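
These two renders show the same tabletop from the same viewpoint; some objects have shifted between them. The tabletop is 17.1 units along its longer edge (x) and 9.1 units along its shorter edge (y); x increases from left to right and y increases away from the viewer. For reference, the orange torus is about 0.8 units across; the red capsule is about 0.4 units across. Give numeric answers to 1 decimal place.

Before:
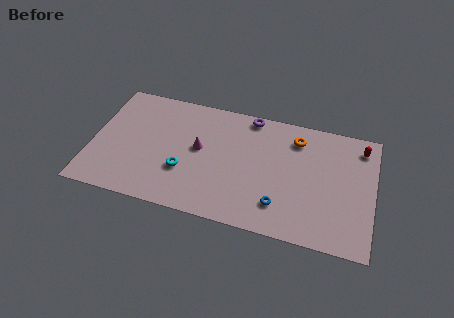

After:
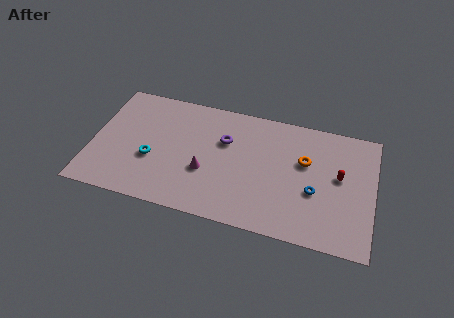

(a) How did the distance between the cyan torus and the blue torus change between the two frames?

+3.9

The distance was about 6.0 in the first image and 9.9 in the second, so they moved 3.9 units further apart.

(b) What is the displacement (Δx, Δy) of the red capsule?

(-1.2, -2.5)

From the two frames, the red capsule sits at roughly (16.2, 7.6) before and (15.0, 5.1) after.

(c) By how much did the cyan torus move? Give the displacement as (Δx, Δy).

(-2.0, 0.4)

The cyan torus was at about (5.7, 3.1) and moved to about (3.7, 3.5).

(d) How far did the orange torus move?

1.7

The orange torus moved from about (12.3, 7.3) to (12.9, 5.7), a distance of √(0.6² + 1.6²) ≈ 1.7.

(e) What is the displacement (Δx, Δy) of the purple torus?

(-1.4, -2.3)

From the two frames, the purple torus sits at roughly (9.4, 8.3) before and (8.0, 6.0) after.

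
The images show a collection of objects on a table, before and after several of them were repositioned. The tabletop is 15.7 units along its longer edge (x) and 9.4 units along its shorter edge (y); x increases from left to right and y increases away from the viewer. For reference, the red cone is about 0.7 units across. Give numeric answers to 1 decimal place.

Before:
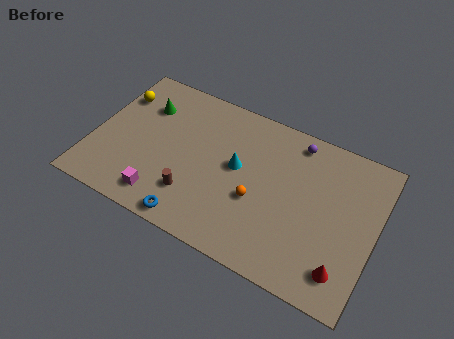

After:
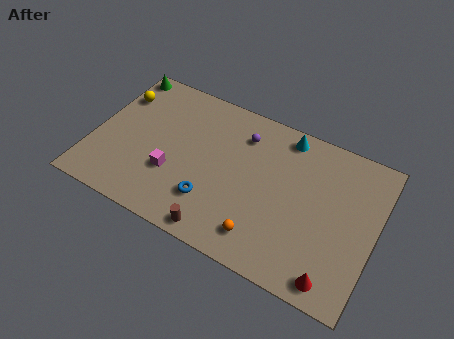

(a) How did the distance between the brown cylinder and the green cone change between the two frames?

+4.6

The distance was about 5.6 in the first image and 10.2 in the second, so they moved 4.6 units further apart.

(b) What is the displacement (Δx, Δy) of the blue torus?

(0.8, 1.6)

From the two frames, the blue torus sits at roughly (6.1, 0.9) before and (6.9, 2.5) after.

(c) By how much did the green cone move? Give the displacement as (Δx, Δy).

(-1.7, 1.7)

The green cone started near (2.5, 6.8) and ended near (0.8, 8.5).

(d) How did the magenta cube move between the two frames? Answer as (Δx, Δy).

(0.3, 1.7)

From the two frames, the magenta cube sits at roughly (4.3, 1.5) before and (4.6, 3.2) after.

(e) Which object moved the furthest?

the cyan cone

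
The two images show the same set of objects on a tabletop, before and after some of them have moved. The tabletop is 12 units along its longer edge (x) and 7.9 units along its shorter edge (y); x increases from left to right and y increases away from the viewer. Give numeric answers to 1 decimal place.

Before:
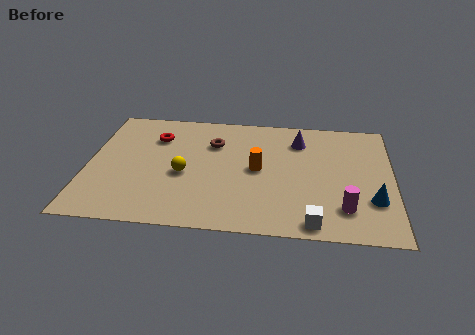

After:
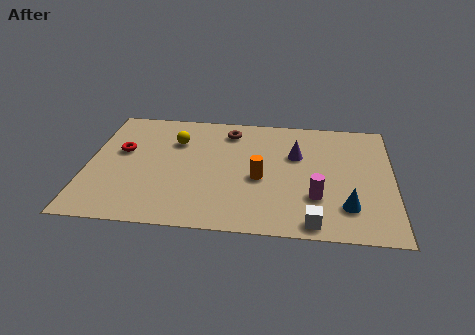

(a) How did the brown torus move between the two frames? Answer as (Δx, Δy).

(0.6, 0.9)

The brown torus started near (4.9, 5.6) and ended near (5.5, 6.5).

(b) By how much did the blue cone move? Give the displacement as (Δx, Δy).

(-1.0, -0.5)

The blue cone was at about (11.2, 2.4) and moved to about (10.2, 1.9).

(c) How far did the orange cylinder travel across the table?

0.6

The orange cylinder was near (6.7, 4.0) before and (6.8, 3.4) after, so it travelled √(0.1² + 0.6²) ≈ 0.6 units.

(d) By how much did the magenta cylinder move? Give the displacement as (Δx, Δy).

(-1.1, 0.6)

From the two frames, the magenta cylinder sits at roughly (10.1, 1.8) before and (9.0, 2.4) after.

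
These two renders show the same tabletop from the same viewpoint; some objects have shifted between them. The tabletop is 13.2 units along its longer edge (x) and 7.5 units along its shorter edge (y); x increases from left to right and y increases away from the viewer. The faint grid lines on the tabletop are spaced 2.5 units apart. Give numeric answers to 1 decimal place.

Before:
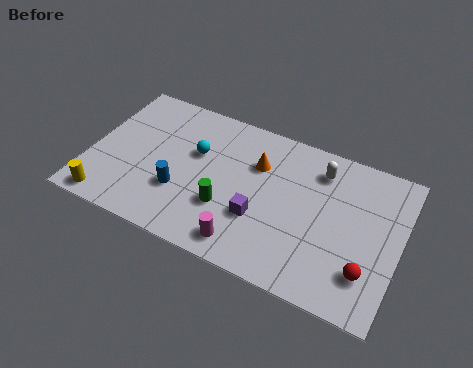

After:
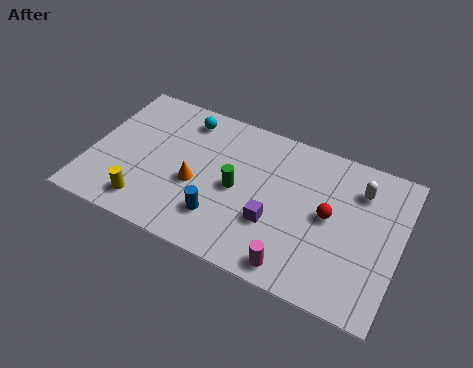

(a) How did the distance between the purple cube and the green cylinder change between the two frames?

+0.6

They were about 1.4 units apart before and 2.0 after — 0.6 units further apart.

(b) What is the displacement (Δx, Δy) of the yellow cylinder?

(1.6, 0.5)

The yellow cylinder was at about (1.1, 0.8) and moved to about (2.7, 1.3).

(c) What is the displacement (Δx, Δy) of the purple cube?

(0.6, 0.0)

From the two frames, the purple cube sits at roughly (7.4, 2.6) before and (8.0, 2.6) after.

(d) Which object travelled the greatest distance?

the orange cone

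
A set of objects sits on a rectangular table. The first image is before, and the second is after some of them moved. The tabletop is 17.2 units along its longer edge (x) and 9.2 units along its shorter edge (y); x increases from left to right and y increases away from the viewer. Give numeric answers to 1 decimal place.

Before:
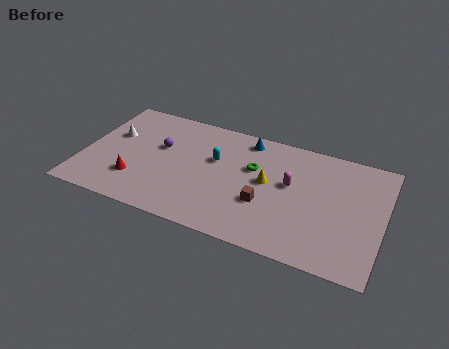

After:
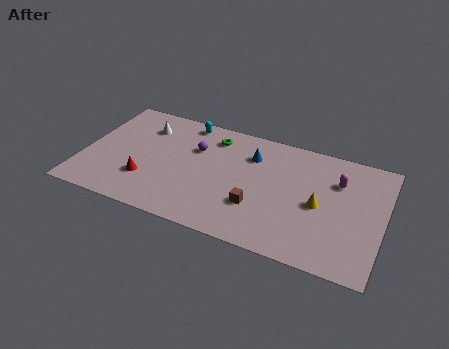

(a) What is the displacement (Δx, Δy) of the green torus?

(-2.5, 1.7)

The green torus was at about (9.7, 5.8) and moved to about (7.2, 7.5).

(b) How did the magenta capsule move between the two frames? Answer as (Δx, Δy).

(2.6, 1.2)

The magenta capsule started near (11.9, 5.3) and ended near (14.5, 6.5).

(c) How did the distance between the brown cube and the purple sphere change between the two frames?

-1.6

The distance was about 6.7 in the first image and 5.1 in the second, so they moved 1.6 units closer together.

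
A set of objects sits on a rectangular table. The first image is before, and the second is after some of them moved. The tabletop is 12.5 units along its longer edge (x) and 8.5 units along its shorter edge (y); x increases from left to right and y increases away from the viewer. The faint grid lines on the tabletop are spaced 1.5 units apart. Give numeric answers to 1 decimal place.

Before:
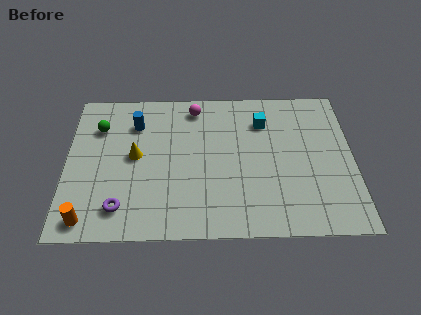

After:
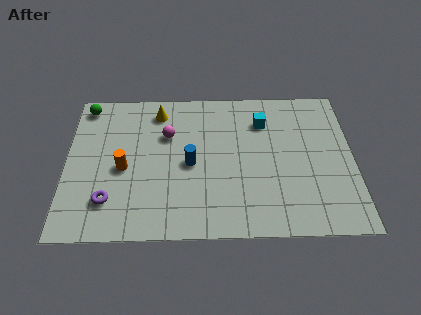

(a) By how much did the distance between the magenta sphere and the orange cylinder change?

-5.1

They were about 7.8 units apart before and 2.7 after — 5.1 units closer together.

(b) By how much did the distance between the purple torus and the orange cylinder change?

+0.4

They were about 1.5 units apart before and 1.9 after — 0.4 units further apart.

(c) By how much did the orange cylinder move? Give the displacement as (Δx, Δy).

(1.5, 2.8)

The orange cylinder was at about (1.0, 1.0) and moved to about (2.5, 3.8).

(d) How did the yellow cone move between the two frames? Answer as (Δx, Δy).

(1.0, 2.6)

From the two frames, the yellow cone sits at roughly (3.0, 4.5) before and (4.0, 7.1) after.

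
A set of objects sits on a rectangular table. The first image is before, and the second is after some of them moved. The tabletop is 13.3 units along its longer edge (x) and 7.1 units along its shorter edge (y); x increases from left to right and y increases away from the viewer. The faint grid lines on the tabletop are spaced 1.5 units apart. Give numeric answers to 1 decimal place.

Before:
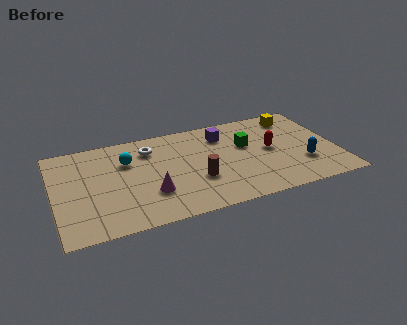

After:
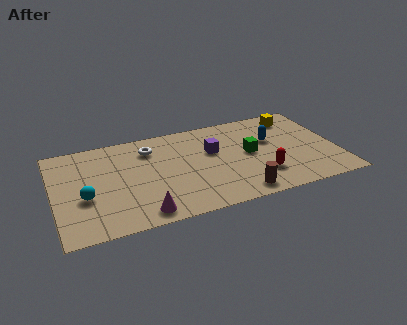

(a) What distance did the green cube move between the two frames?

0.7

The green cube moved from about (9.1, 4.4) to (9.2, 3.7), a distance of √(0.1² + 0.7²) ≈ 0.7.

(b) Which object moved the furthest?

the cyan sphere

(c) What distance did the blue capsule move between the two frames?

2.6

The blue capsule moved from about (11.6, 2.2) to (10.3, 4.4), a distance of √(1.3² + 2.2²) ≈ 2.6.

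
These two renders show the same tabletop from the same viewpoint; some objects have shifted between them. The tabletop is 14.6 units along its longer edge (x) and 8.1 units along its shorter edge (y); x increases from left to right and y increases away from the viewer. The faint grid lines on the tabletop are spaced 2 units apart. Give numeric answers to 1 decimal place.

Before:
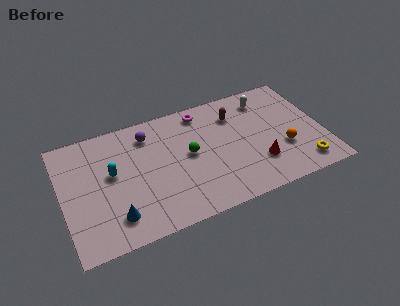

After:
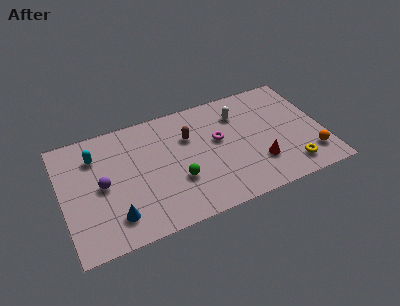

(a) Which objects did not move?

the blue cone and the red cone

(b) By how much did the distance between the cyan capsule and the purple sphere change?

-0.8

They were about 2.9 units apart before and 2.1 after — 0.8 units closer together.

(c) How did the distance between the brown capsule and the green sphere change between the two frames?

-0.5

The distance was about 3.3 in the first image and 2.8 in the second, so they moved 0.5 units closer together.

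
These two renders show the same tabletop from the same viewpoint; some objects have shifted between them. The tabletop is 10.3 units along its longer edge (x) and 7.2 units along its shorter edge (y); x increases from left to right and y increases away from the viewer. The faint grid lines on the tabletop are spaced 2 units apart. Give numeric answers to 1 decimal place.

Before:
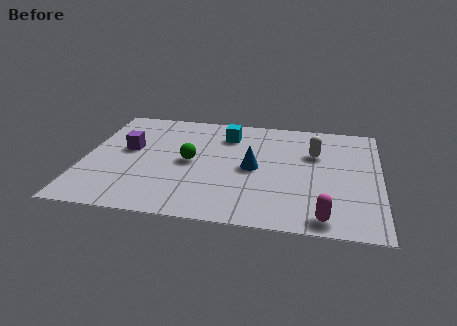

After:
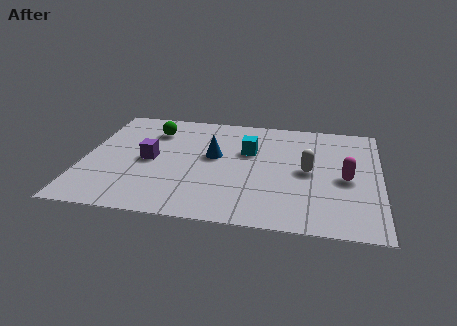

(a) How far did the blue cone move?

1.5

The blue cone was near (5.9, 3.5) before and (4.5, 4.1) after, so it travelled √(1.4² + 0.6²) ≈ 1.5 units.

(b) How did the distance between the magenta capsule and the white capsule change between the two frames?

-2.7

The distance was about 4.0 in the first image and 1.3 in the second, so they moved 2.7 units closer together.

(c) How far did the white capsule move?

1.2

From (8.0, 4.8) to (7.8, 3.6), the white capsule covered √(0.2² + 1.2²) ≈ 1.2 units.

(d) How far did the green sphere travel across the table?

2.4

The green sphere moved from about (3.7, 3.6) to (2.3, 5.5), a distance of √(1.4² + 1.9²) ≈ 2.4.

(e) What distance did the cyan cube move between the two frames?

1.3

The cyan cube was near (4.9, 5.6) before and (5.7, 4.6) after, so it travelled √(0.8² + 1.0²) ≈ 1.3 units.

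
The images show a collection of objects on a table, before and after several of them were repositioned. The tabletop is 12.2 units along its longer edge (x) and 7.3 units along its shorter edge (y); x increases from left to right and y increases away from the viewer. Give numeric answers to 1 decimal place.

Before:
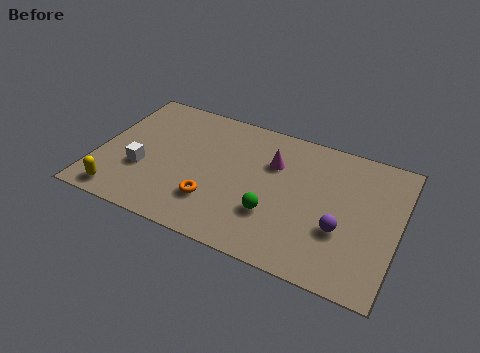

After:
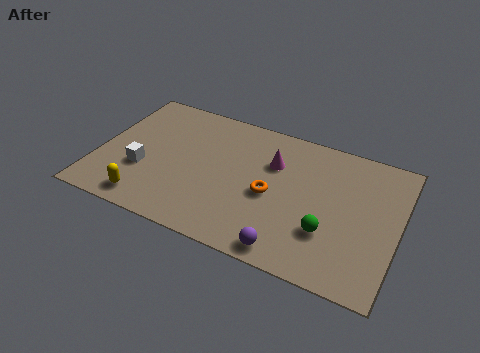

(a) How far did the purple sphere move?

2.6

The purple sphere moved from about (10.0, 2.6) to (8.1, 0.8), a distance of √(1.9² + 1.8²) ≈ 2.6.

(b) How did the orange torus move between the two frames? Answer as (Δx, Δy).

(2.2, 1.3)

The orange torus started near (4.9, 2.0) and ended near (7.1, 3.3).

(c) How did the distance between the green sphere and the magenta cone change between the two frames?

+1.0

The distance was about 2.7 in the first image and 3.7 in the second, so they moved 1.0 units further apart.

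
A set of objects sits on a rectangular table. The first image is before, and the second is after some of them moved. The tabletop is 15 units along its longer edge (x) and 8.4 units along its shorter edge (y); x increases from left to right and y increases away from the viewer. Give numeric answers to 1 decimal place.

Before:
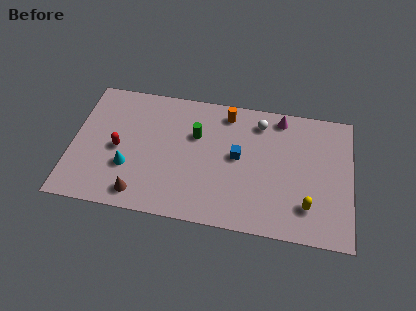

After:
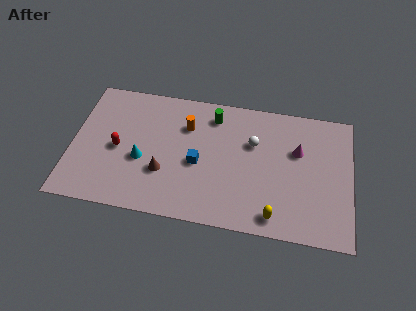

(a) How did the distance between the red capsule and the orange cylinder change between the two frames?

-2.4

Before: roughly 6.6 units apart; after: 4.2. That's 2.4 units closer together.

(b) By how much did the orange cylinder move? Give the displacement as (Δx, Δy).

(-2.1, -1.2)

From the two frames, the orange cylinder sits at roughly (8.2, 7.2) before and (6.1, 6.0) after.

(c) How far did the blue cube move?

2.2

From (8.9, 4.5) to (6.8, 3.7), the blue cube covered √(2.1² + 0.8²) ≈ 2.2 units.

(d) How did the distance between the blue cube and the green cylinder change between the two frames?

+0.8

They were about 2.5 units apart before and 3.3 after — 0.8 units further apart.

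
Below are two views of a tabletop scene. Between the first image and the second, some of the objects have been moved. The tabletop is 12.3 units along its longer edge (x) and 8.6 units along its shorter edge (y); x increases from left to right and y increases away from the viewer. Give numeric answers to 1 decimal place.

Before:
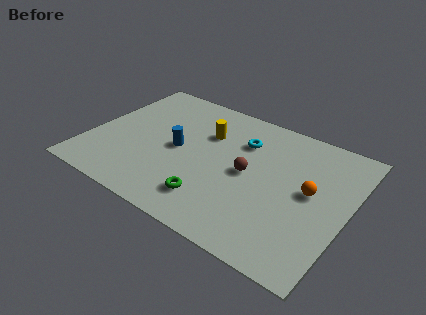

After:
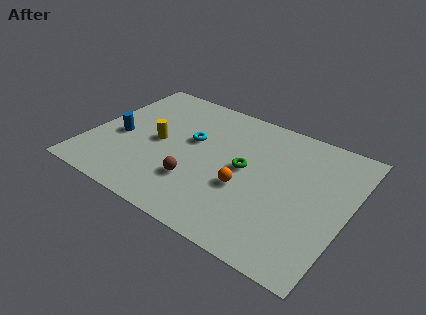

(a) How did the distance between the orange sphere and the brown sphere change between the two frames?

-0.6

The distance was about 2.9 in the first image and 2.3 in the second, so they moved 0.6 units closer together.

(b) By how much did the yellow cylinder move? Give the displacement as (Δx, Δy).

(-2.1, -1.7)

From the two frames, the yellow cylinder sits at roughly (5.3, 5.9) before and (3.2, 4.2) after.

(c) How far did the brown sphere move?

2.8

The brown sphere was near (7.6, 4.3) before and (5.4, 2.5) after, so it travelled √(2.2² + 1.8²) ≈ 2.8 units.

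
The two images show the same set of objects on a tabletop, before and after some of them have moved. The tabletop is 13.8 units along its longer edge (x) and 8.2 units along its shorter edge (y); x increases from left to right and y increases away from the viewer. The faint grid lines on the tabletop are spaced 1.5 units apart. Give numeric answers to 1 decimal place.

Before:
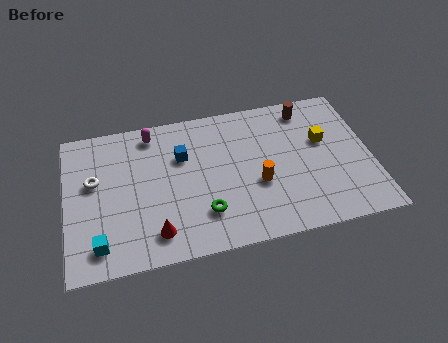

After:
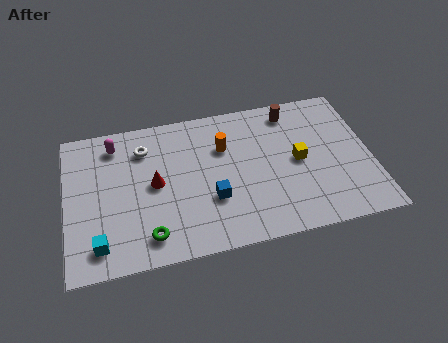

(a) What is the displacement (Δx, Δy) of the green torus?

(-2.5, -0.7)

The green torus was at about (6.1, 2.1) and moved to about (3.6, 1.4).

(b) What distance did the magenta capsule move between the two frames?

1.7

The magenta capsule was near (4.0, 7.1) before and (2.3, 6.8) after, so it travelled √(1.7² + 0.3²) ≈ 1.7 units.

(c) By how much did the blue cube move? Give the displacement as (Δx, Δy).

(1.2, -2.7)

From the two frames, the blue cube sits at roughly (5.3, 5.5) before and (6.5, 2.8) after.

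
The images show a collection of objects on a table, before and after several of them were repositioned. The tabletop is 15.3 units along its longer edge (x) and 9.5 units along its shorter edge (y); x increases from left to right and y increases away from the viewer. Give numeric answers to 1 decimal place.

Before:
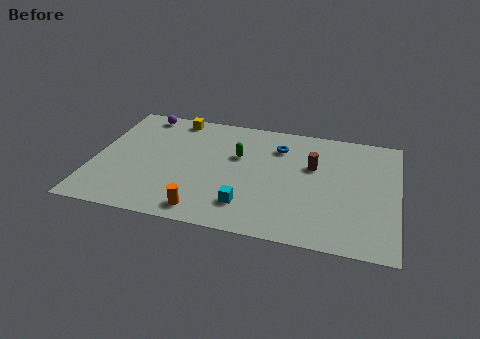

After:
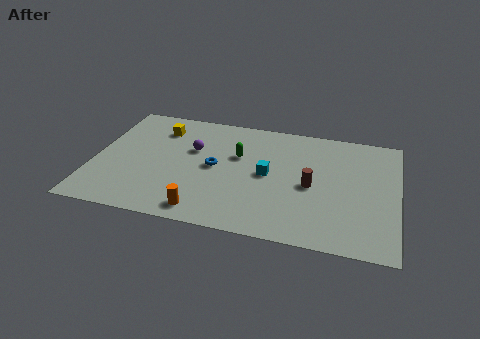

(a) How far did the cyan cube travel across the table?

2.8

The cyan cube was near (7.9, 2.1) before and (8.8, 4.8) after, so it travelled √(0.9² + 2.7²) ≈ 2.8 units.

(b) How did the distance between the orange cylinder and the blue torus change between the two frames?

-3.3

They were about 6.9 units apart before and 3.6 after — 3.3 units closer together.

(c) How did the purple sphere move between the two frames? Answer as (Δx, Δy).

(2.8, -2.5)

The purple sphere was at about (2.1, 8.5) and moved to about (4.9, 6.0).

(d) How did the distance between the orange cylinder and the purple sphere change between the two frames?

-3.3

Before: roughly 8.2 units apart; after: 4.9. That's 3.3 units closer together.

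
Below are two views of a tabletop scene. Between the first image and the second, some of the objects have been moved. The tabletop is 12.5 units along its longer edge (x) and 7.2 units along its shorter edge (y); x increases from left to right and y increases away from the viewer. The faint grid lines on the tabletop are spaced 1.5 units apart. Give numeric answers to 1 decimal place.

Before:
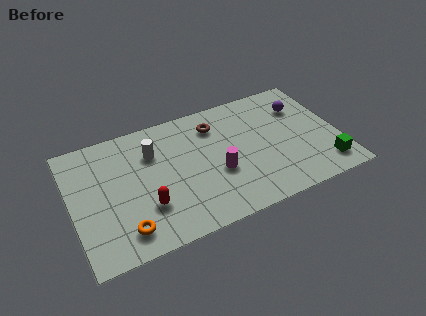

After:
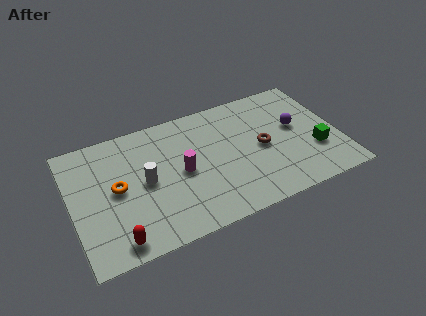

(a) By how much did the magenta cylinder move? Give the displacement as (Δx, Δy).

(-1.6, 0.7)

The magenta cylinder was at about (6.7, 2.8) and moved to about (5.1, 3.5).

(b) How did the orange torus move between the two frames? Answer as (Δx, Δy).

(-0.1, 2.4)

The orange torus was at about (2.2, 1.3) and moved to about (2.1, 3.7).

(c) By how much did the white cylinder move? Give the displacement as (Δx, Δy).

(-0.5, -1.5)

The white cylinder was at about (3.9, 5.1) and moved to about (3.4, 3.6).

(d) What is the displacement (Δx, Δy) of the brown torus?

(2.0, -2.1)

The brown torus started near (6.9, 5.6) and ended near (8.9, 3.5).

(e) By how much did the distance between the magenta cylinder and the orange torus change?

-1.7

Before: roughly 4.7 units apart; after: 3.0. That's 1.7 units closer together.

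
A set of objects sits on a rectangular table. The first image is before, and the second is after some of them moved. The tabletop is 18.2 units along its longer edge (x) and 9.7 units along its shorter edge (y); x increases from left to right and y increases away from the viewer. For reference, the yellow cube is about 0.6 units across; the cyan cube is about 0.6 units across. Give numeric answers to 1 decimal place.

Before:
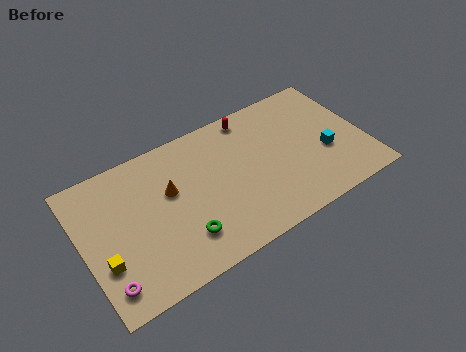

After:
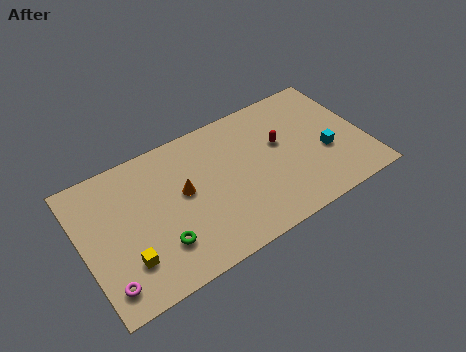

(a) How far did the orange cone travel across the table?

0.9

The orange cone moved from about (5.7, 5.9) to (6.5, 5.4), a distance of √(0.8² + 0.5²) ≈ 0.9.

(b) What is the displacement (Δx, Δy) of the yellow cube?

(1.4, -0.6)

The yellow cube started near (1.1, 3.2) and ended near (2.5, 2.6).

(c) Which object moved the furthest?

the red capsule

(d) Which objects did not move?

the cyan cube and the magenta torus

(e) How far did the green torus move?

1.4

The green torus was near (6.0, 2.4) before and (4.6, 2.6) after, so it travelled √(1.4² + 0.2²) ≈ 1.4 units.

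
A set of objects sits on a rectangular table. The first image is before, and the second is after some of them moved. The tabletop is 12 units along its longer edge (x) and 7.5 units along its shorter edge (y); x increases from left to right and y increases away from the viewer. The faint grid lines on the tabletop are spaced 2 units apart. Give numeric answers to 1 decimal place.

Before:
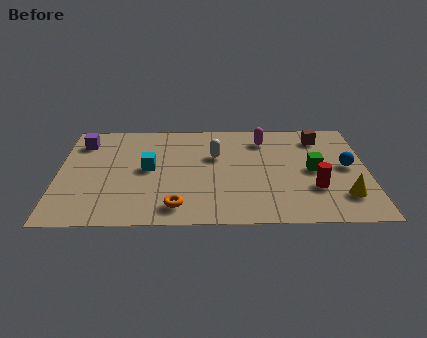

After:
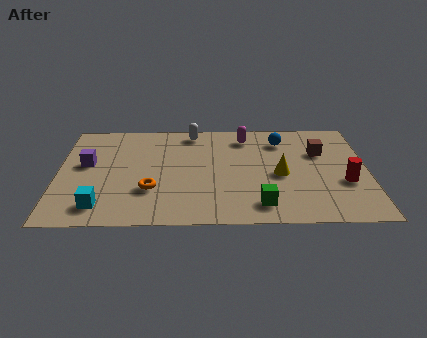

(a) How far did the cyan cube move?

3.2

From (3.5, 3.9) to (1.7, 1.3), the cyan cube covered √(1.8² + 2.6²) ≈ 3.2 units.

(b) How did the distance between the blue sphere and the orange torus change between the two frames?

-0.9

The distance was about 7.1 in the first image and 6.2 in the second, so they moved 0.9 units closer together.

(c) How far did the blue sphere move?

3.2

The blue sphere moved from about (11.2, 3.9) to (8.7, 5.9), a distance of √(2.5² + 2.0²) ≈ 3.2.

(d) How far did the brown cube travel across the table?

1.1

The brown cube moved from about (10.2, 6.1) to (10.2, 5.0), a distance of √(0.0² + 1.1²) ≈ 1.1.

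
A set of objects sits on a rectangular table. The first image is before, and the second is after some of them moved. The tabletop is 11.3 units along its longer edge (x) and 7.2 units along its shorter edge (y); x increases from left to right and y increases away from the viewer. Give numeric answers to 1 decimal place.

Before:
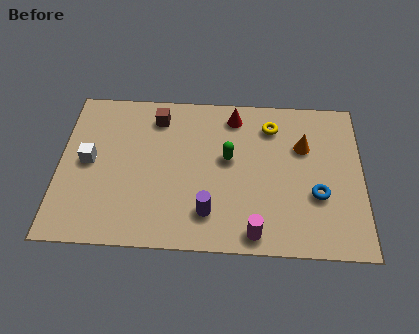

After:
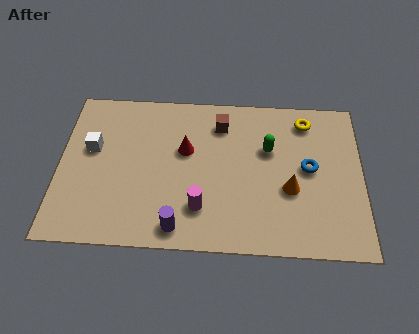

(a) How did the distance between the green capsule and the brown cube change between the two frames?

-1.1

Before: roughly 3.2 units apart; after: 2.1. That's 1.1 units closer together.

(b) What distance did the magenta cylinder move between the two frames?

2.2

The magenta cylinder was near (7.3, 0.8) before and (5.3, 1.8) after, so it travelled √(2.0² + 1.0²) ≈ 2.2 units.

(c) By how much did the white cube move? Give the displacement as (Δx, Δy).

(0.1, 0.6)

The white cube started near (1.1, 3.7) and ended near (1.2, 4.3).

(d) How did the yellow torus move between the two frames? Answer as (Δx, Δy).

(1.3, 0.3)

From the two frames, the yellow torus sits at roughly (7.9, 5.7) before and (9.2, 6.0) after.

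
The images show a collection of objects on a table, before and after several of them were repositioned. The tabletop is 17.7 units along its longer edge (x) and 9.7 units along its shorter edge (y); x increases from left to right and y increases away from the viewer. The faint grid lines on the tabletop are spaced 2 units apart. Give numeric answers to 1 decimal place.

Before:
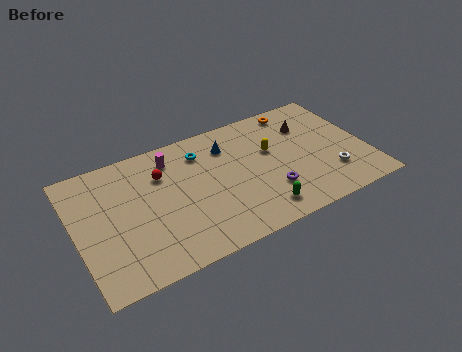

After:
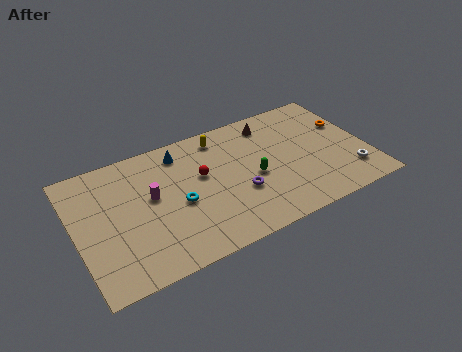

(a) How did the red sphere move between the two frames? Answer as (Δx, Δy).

(2.3, -1.1)

The red sphere was at about (5.4, 6.9) and moved to about (7.7, 5.8).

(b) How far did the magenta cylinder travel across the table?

2.8

From (6.1, 7.9) to (4.6, 5.5), the magenta cylinder covered √(1.5² + 2.4²) ≈ 2.8 units.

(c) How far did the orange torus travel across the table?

3.7

From (14.0, 8.6) to (16.8, 6.2), the orange torus covered √(2.8² + 2.4²) ≈ 3.7 units.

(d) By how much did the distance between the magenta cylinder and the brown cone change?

-0.3

The distance was about 8.4 in the first image and 8.1 in the second, so they moved 0.3 units closer together.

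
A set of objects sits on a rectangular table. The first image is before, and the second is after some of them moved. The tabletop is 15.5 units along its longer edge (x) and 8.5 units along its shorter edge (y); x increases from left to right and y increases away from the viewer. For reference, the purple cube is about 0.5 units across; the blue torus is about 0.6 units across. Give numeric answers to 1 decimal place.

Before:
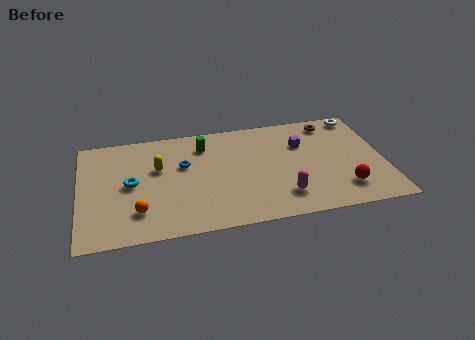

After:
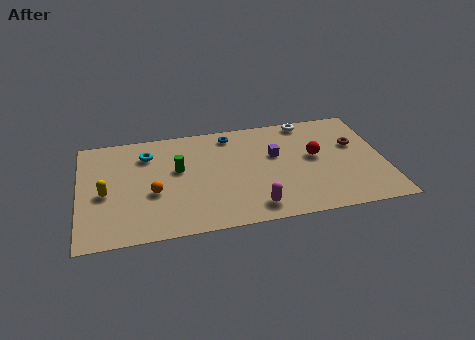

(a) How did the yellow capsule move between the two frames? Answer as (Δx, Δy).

(-2.7, -1.5)

The yellow capsule started near (4.0, 5.3) and ended near (1.3, 3.8).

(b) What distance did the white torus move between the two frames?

2.7

From (14.5, 7.6) to (11.8, 7.7), the white torus covered √(2.7² + 0.1²) ≈ 2.7 units.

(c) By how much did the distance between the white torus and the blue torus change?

-5.5

They were about 9.5 units apart before and 4.0 after — 5.5 units closer together.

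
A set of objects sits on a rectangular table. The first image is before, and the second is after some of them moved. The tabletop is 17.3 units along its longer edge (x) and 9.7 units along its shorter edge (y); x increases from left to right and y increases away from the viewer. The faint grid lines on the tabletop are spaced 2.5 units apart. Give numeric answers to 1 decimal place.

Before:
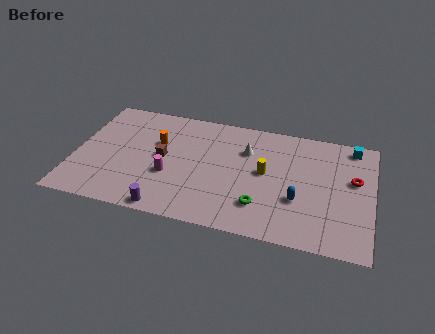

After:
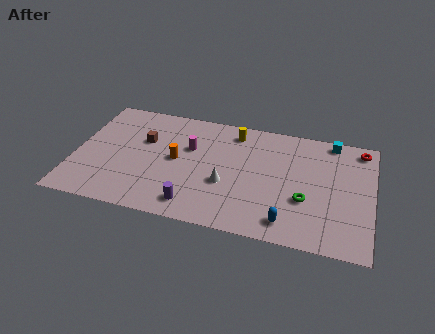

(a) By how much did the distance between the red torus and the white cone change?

+2.6

They were about 6.4 units apart before and 9.0 after — 2.6 units further apart.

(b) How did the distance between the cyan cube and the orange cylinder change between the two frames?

-1.9

Before: roughly 11.6 units apart; after: 9.7. That's 1.9 units closer together.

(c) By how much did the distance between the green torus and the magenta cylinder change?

+1.9

They were about 5.5 units apart before and 7.4 after — 1.9 units further apart.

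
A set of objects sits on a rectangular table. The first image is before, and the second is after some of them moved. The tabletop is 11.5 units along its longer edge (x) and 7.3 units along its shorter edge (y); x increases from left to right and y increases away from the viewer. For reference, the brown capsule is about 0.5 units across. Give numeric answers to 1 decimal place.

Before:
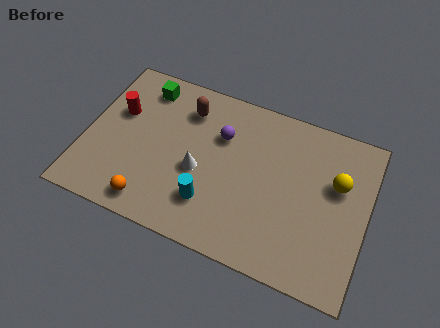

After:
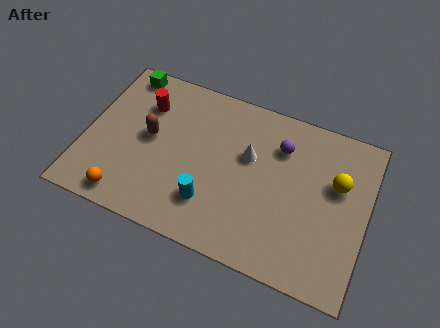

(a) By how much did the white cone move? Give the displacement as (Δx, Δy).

(1.9, 1.4)

The white cone was at about (4.7, 3.1) and moved to about (6.6, 4.5).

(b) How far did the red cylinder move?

1.2

From (1.2, 4.6) to (2.2, 5.3), the red cylinder covered √(1.0² + 0.7²) ≈ 1.2 units.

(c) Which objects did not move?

the yellow sphere and the cyan cylinder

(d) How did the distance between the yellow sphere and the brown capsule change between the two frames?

+1.2

Before: roughly 6.4 units apart; after: 7.6. That's 1.2 units further apart.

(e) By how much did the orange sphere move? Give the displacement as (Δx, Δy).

(-1.0, -0.1)

The orange sphere was at about (3.0, 1.0) and moved to about (2.0, 0.9).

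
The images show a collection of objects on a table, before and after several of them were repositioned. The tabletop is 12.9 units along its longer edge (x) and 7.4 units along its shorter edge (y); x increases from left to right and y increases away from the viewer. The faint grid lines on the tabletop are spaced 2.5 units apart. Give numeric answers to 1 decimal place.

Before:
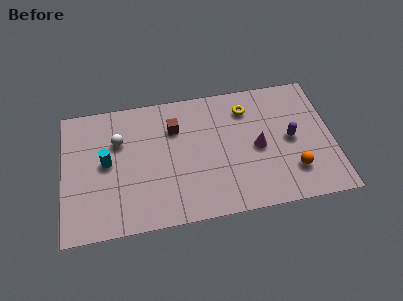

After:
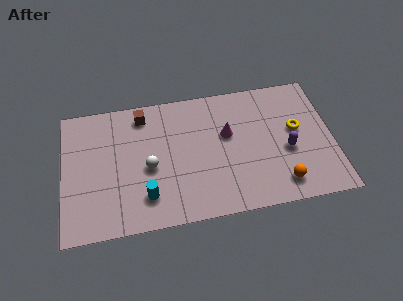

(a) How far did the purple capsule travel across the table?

0.6

The purple capsule moved from about (10.9, 3.7) to (10.7, 3.1), a distance of √(0.2² + 0.6²) ≈ 0.6.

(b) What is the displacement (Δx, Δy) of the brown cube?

(-1.5, 1.0)

From the two frames, the brown cube sits at roughly (5.4, 5.3) before and (3.9, 6.3) after.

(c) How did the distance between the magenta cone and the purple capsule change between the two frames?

+1.5

The distance was about 1.6 in the first image and 3.1 in the second, so they moved 1.5 units further apart.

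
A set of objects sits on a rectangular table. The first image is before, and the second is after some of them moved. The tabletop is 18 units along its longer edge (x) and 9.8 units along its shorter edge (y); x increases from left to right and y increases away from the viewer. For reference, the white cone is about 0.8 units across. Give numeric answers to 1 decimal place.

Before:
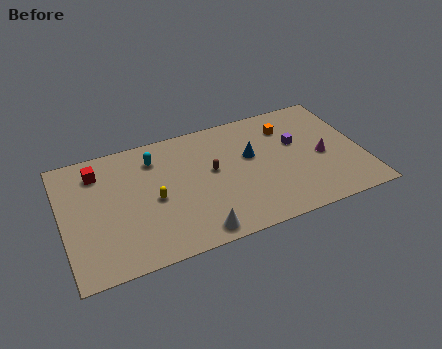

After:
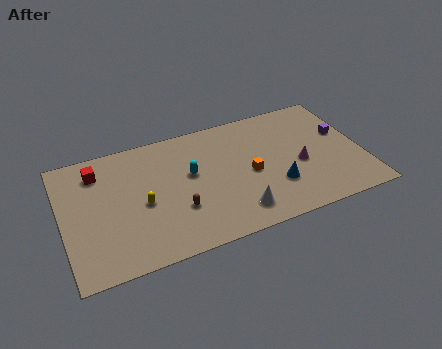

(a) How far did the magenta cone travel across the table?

1.4

The magenta cone was near (15.6, 4.4) before and (14.2, 4.2) after, so it travelled √(1.4² + 0.2²) ≈ 1.4 units.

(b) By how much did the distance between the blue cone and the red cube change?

+2.1

They were about 9.3 units apart before and 11.4 after — 2.1 units further apart.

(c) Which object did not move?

the red cube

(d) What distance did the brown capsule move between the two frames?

3.3

The brown capsule was near (9.0, 5.5) before and (6.7, 3.2) after, so it travelled √(2.3² + 2.3²) ≈ 3.3 units.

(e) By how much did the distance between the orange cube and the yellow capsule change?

-2.4

They were about 8.9 units apart before and 6.5 after — 2.4 units closer together.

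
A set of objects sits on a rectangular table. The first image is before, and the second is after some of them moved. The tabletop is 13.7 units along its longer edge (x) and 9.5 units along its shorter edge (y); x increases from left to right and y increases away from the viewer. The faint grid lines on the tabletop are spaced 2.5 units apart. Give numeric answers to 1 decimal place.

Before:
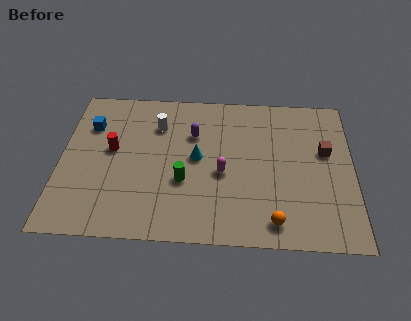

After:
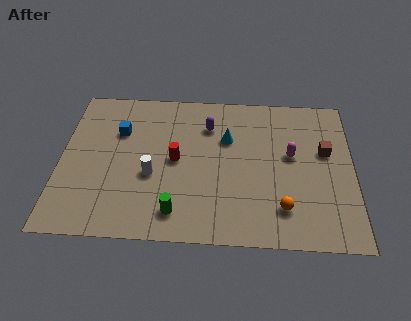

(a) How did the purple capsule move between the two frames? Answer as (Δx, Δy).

(0.7, 0.6)

The purple capsule started near (6.2, 6.5) and ended near (6.9, 7.1).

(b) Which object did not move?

the brown cube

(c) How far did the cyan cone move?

1.9

The cyan cone moved from about (6.4, 5.0) to (7.8, 6.3), a distance of √(1.4² + 1.3²) ≈ 1.9.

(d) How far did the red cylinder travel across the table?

3.0

The red cylinder was near (2.4, 5.3) before and (5.4, 4.8) after, so it travelled √(3.0² + 0.5²) ≈ 3.0 units.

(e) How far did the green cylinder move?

1.9

From (5.8, 3.5) to (5.5, 1.6), the green cylinder covered √(0.3² + 1.9²) ≈ 1.9 units.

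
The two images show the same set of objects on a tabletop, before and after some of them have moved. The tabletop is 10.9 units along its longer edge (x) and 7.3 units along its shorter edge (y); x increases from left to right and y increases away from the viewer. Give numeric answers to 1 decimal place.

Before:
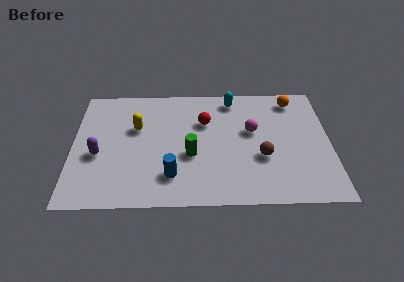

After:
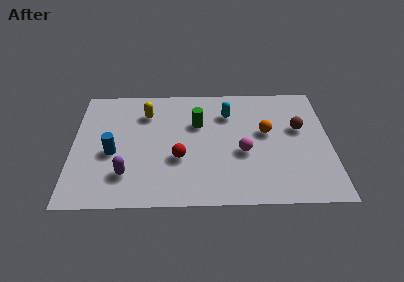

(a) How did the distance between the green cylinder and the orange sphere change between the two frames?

-2.5

The distance was about 5.5 in the first image and 3.0 in the second, so they moved 2.5 units closer together.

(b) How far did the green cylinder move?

1.9

The green cylinder moved from about (5.0, 2.9) to (5.3, 4.8), a distance of √(0.3² + 1.9²) ≈ 1.9.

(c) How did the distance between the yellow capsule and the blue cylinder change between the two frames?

-0.5

Before: roughly 3.3 units apart; after: 2.8. That's 0.5 units closer together.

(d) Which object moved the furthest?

the blue cylinder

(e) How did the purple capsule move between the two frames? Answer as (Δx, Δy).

(1.2, -1.2)

The purple capsule was at about (1.1, 3.0) and moved to about (2.3, 1.8).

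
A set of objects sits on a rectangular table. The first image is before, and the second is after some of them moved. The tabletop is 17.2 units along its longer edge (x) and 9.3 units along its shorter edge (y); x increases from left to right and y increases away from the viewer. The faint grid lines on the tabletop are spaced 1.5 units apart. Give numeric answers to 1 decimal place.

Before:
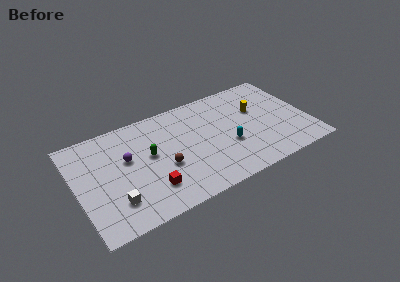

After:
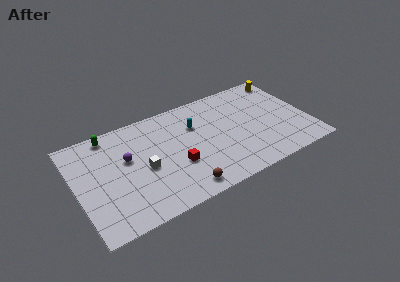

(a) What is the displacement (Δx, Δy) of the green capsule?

(-2.6, 3.1)

The green capsule started near (5.4, 5.2) and ended near (2.8, 8.3).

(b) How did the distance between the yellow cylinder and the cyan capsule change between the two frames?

+3.9

Before: roughly 3.5 units apart; after: 7.4. That's 3.9 units further apart.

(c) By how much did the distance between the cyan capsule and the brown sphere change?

+0.7

The distance was about 4.8 in the first image and 5.5 in the second, so they moved 0.7 units further apart.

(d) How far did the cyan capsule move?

3.6

From (11.1, 3.5) to (9.0, 6.4), the cyan capsule covered √(2.1² + 2.9²) ≈ 3.6 units.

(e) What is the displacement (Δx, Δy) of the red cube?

(2.1, 1.1)

From the two frames, the red cube sits at roughly (5.1, 2.3) before and (7.2, 3.4) after.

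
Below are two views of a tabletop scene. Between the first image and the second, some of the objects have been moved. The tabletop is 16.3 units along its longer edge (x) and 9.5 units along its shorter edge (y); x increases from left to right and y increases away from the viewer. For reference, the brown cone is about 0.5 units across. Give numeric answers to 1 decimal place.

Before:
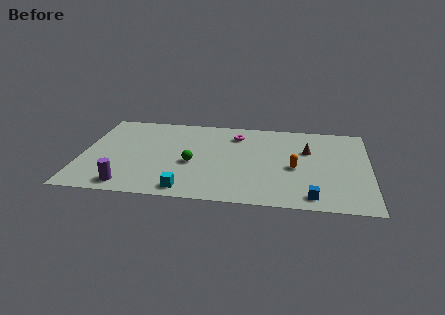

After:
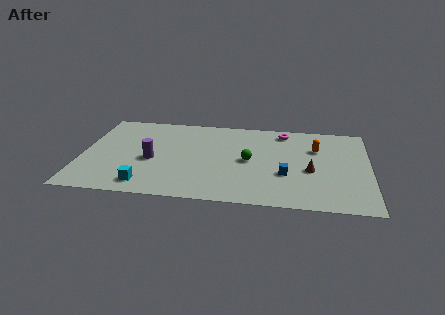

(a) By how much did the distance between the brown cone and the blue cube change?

-3.5

They were about 5.0 units apart before and 1.5 after — 3.5 units closer together.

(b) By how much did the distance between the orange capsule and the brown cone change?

+0.4

They were about 2.1 units apart before and 2.5 after — 0.4 units further apart.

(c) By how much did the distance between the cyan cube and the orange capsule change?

+4.0

Before: roughly 6.8 units apart; after: 10.8. That's 4.0 units further apart.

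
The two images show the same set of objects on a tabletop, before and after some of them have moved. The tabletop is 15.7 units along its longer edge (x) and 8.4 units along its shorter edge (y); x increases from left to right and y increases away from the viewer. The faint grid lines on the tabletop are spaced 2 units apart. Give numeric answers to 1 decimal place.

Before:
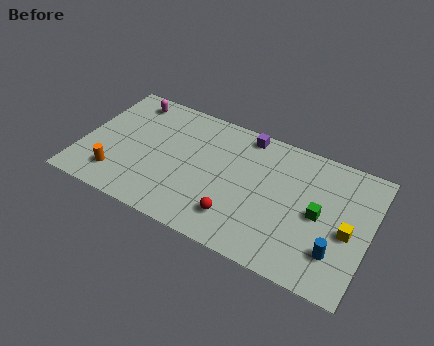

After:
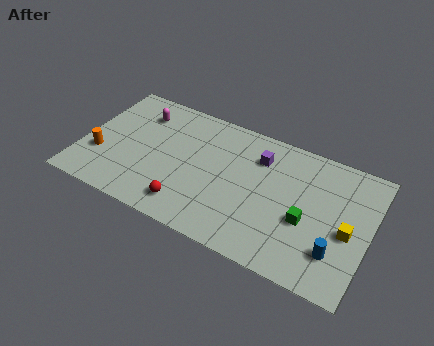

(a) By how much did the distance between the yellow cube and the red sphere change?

+2.6

Before: roughly 6.1 units apart; after: 8.7. That's 2.6 units further apart.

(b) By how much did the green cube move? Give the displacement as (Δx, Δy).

(-0.6, -0.7)

From the two frames, the green cube sits at roughly (13.0, 4.1) before and (12.4, 3.4) after.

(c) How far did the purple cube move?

1.5

The purple cube moved from about (8.6, 7.5) to (9.5, 6.3), a distance of √(0.9² + 1.2²) ≈ 1.5.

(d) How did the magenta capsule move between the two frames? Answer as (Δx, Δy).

(0.7, -0.7)

The magenta capsule was at about (2.1, 7.2) and moved to about (2.8, 6.5).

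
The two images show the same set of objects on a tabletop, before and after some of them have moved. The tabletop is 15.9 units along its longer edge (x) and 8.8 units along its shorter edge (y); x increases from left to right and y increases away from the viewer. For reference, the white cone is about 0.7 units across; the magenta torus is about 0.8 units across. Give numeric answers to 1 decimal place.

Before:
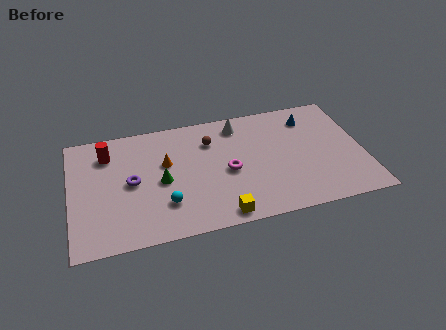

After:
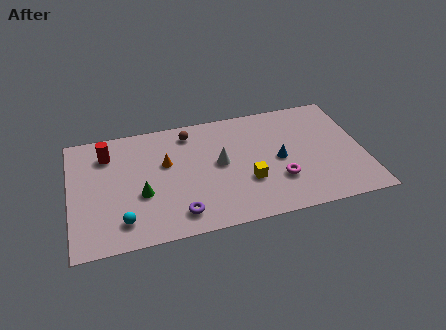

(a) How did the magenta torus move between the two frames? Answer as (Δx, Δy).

(2.7, -1.3)

From the two frames, the magenta torus sits at roughly (8.5, 4.0) before and (11.2, 2.7) after.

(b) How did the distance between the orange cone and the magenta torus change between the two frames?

+3.0

They were about 3.6 units apart before and 6.6 after — 3.0 units further apart.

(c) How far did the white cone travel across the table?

3.0

The white cone was near (9.3, 7.4) before and (8.1, 4.7) after, so it travelled √(1.2² + 2.7²) ≈ 3.0 units.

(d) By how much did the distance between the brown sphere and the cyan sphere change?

+2.0

They were about 4.9 units apart before and 6.9 after — 2.0 units further apart.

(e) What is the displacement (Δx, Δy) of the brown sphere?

(-1.1, 0.9)

The brown sphere started near (7.7, 6.5) and ended near (6.6, 7.4).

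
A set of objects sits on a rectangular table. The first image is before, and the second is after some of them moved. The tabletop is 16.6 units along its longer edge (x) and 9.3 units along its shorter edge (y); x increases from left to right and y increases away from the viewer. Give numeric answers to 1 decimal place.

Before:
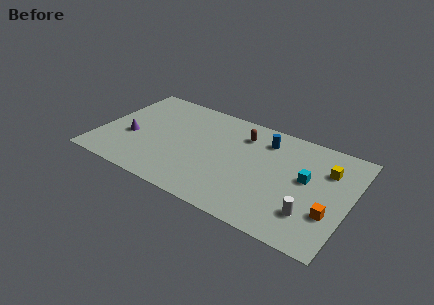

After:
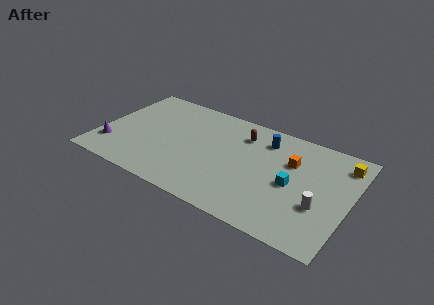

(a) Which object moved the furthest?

the orange cube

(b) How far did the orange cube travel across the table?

4.3

The orange cube was near (15.5, 3.0) before and (12.6, 6.2) after, so it travelled √(2.9² + 3.2²) ≈ 4.3 units.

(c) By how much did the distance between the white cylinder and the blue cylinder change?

-0.4

The distance was about 6.2 in the first image and 5.8 in the second, so they moved 0.4 units closer together.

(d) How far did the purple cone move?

1.8

From (2.1, 3.7) to (1.0, 2.3), the purple cone covered √(1.1² + 1.4²) ≈ 1.8 units.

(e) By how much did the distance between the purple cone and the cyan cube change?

+0.4

The distance was about 11.7 in the first image and 12.1 in the second, so they moved 0.4 units further apart.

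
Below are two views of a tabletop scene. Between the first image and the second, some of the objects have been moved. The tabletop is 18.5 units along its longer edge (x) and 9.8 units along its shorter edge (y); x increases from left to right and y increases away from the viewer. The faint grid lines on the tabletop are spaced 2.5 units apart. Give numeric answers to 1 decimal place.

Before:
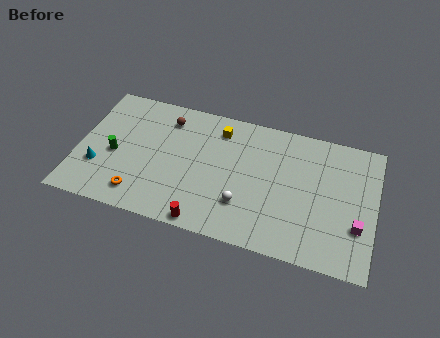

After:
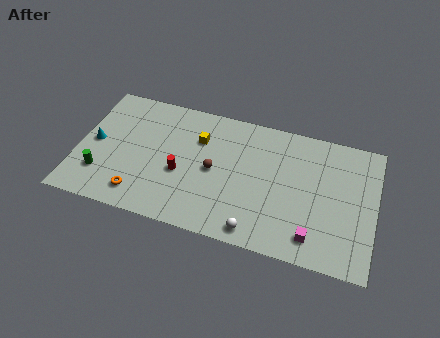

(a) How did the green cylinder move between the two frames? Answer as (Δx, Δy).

(-0.7, -1.7)

The green cylinder started near (2.3, 4.3) and ended near (1.6, 2.6).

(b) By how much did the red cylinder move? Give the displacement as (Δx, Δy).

(-1.8, 3.2)

The red cylinder was at about (8.3, 0.8) and moved to about (6.5, 4.0).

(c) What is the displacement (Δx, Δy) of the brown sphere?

(3.2, -3.1)

The brown sphere was at about (5.3, 7.9) and moved to about (8.5, 4.8).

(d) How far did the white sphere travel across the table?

1.9

The white sphere moved from about (10.5, 2.8) to (11.4, 1.1), a distance of √(0.9² + 1.7²) ≈ 1.9.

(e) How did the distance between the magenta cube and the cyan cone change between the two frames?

-1.8

Before: roughly 16.1 units apart; after: 14.3. That's 1.8 units closer together.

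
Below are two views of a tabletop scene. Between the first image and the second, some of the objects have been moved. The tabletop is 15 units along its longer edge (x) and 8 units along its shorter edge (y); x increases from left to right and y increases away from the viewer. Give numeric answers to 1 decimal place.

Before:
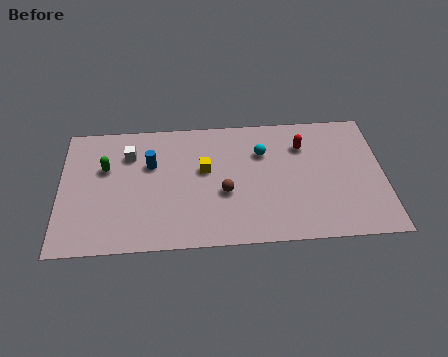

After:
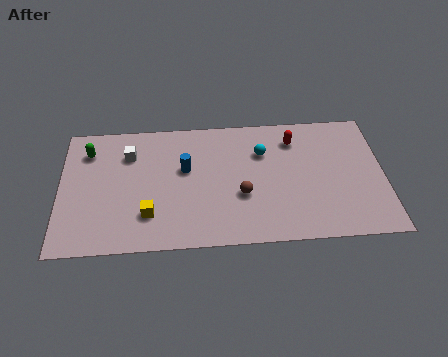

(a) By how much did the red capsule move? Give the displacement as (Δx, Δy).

(-0.4, 0.4)

The red capsule was at about (11.3, 5.9) and moved to about (10.9, 6.3).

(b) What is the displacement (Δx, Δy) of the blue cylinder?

(1.6, -0.4)

From the two frames, the blue cylinder sits at roughly (4.2, 5.2) before and (5.8, 4.8) after.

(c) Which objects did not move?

the cyan sphere and the white cube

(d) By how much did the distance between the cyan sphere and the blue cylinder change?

-1.5

The distance was about 5.2 in the first image and 3.7 in the second, so they moved 1.5 units closer together.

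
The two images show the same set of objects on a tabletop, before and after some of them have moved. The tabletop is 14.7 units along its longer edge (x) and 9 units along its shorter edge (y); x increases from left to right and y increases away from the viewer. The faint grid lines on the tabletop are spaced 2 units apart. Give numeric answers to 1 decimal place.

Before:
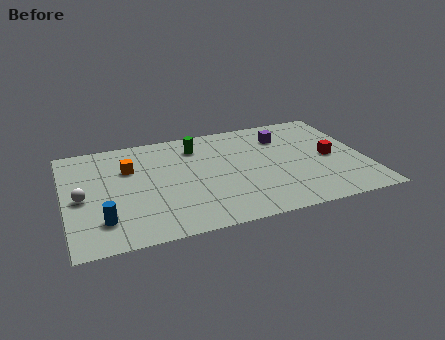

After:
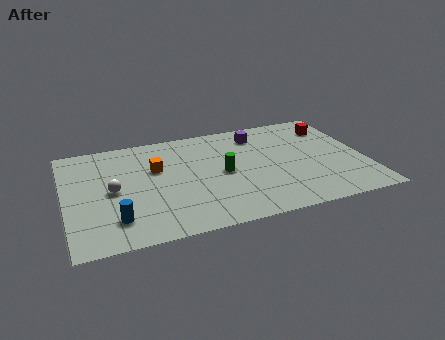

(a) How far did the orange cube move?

1.4

From (3.2, 6.1) to (4.5, 5.7), the orange cube covered √(1.3² + 0.4²) ≈ 1.4 units.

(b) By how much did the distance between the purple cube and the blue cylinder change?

-1.2

The distance was about 10.3 in the first image and 9.1 in the second, so they moved 1.2 units closer together.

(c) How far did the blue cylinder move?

0.6

From (1.7, 2.1) to (2.3, 2.0), the blue cylinder covered √(0.6² + 0.1²) ≈ 0.6 units.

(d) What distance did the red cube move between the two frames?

2.7

The red cube moved from about (13.0, 4.3) to (13.4, 7.0), a distance of √(0.4² + 2.7²) ≈ 2.7.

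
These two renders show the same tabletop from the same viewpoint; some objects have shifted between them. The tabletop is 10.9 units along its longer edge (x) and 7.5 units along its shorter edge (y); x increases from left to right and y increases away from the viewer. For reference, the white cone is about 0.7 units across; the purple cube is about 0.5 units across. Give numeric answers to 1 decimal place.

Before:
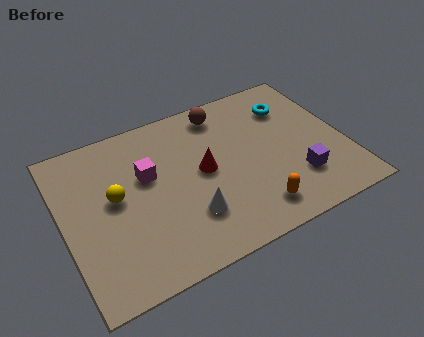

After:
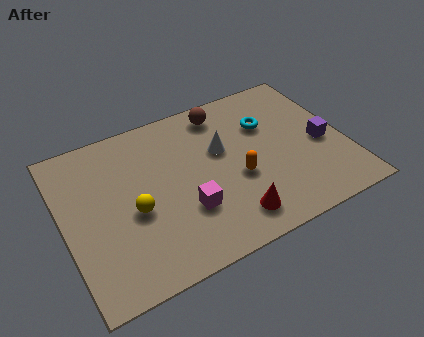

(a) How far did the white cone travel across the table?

3.0

The white cone moved from about (4.6, 2.1) to (6.2, 4.6), a distance of √(1.6² + 2.5²) ≈ 3.0.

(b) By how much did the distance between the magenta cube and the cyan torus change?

-1.4

They were about 5.9 units apart before and 4.5 after — 1.4 units closer together.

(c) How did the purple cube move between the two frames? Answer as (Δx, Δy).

(1.2, 1.3)

The purple cube was at about (8.8, 2.0) and moved to about (10.0, 3.3).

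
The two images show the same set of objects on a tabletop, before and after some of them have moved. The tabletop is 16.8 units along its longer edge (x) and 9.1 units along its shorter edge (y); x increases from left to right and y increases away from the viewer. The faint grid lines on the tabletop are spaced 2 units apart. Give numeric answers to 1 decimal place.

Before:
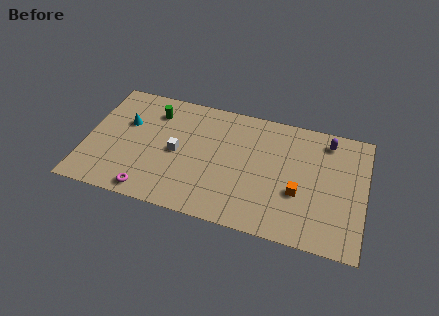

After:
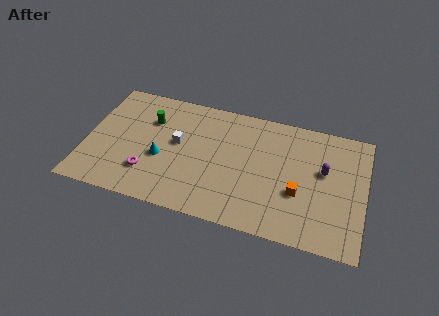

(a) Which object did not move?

the orange cube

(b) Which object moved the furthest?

the cyan cone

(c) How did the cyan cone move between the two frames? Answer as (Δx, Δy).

(2.3, -2.1)

The cyan cone was at about (2.3, 5.8) and moved to about (4.6, 3.7).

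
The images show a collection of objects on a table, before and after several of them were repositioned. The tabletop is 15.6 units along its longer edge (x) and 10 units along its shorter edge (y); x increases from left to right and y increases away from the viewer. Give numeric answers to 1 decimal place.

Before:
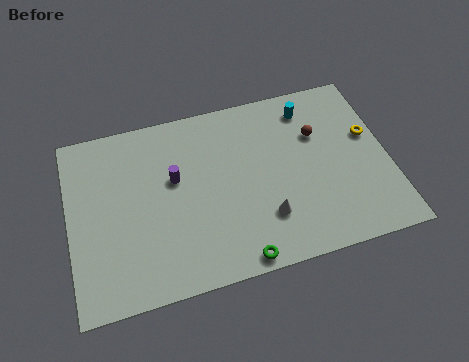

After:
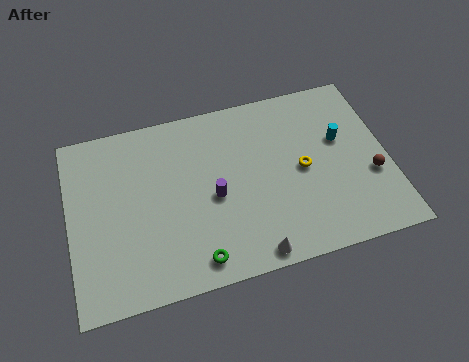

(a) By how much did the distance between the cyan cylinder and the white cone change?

+0.9

They were about 6.2 units apart before and 7.1 after — 0.9 units further apart.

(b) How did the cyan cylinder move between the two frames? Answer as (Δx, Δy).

(1.4, -2.2)

From the two frames, the cyan cylinder sits at roughly (12.0, 8.3) before and (13.4, 6.1) after.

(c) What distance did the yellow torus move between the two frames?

3.6

The yellow torus moved from about (14.8, 6.0) to (11.4, 4.9), a distance of √(3.4² + 1.1²) ≈ 3.6.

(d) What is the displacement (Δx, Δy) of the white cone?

(-0.8, -1.8)

From the two frames, the white cone sits at roughly (9.4, 2.7) before and (8.6, 0.9) after.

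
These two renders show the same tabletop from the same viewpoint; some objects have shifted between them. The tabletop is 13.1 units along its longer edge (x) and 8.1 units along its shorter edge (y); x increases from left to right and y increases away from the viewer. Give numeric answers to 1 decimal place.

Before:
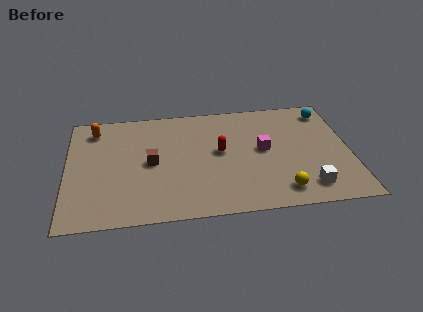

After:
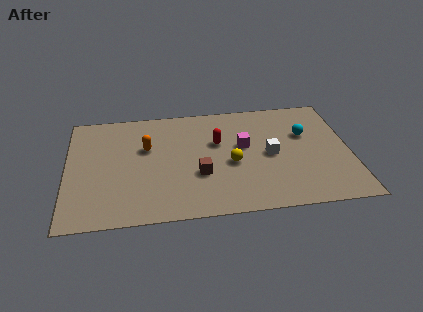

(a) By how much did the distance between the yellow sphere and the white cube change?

+0.6

Before: roughly 1.2 units apart; after: 1.8. That's 0.6 units further apart.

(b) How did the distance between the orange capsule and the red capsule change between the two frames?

-2.9

The distance was about 6.2 in the first image and 3.3 in the second, so they moved 2.9 units closer together.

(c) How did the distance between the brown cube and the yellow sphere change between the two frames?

-4.9

Before: roughly 6.5 units apart; after: 1.6. That's 4.9 units closer together.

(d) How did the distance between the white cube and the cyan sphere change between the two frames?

-3.4

The distance was about 5.5 in the first image and 2.1 in the second, so they moved 3.4 units closer together.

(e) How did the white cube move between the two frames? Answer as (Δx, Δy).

(-1.6, 2.5)

The white cube started near (11.0, 1.4) and ended near (9.4, 3.9).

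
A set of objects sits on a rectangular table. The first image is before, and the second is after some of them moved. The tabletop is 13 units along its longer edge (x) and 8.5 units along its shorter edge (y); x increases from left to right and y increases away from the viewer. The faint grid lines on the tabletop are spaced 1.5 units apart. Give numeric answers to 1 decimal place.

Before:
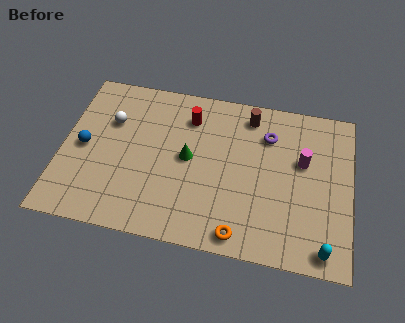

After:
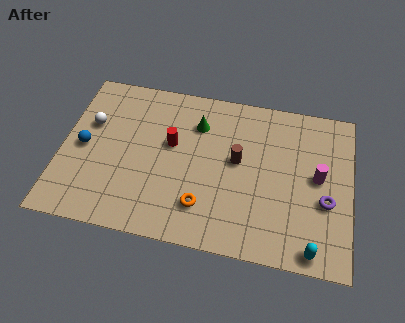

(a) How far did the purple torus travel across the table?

4.0

The purple torus moved from about (9.2, 6.3) to (11.9, 3.3), a distance of √(2.7² + 3.0²) ≈ 4.0.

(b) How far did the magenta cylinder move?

1.0

The magenta cylinder moved from about (10.8, 5.2) to (11.5, 4.5), a distance of √(0.7² + 0.7²) ≈ 1.0.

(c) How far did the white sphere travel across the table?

0.9

From (2.1, 5.7) to (1.2, 5.4), the white sphere covered √(0.9² + 0.3²) ≈ 0.9 units.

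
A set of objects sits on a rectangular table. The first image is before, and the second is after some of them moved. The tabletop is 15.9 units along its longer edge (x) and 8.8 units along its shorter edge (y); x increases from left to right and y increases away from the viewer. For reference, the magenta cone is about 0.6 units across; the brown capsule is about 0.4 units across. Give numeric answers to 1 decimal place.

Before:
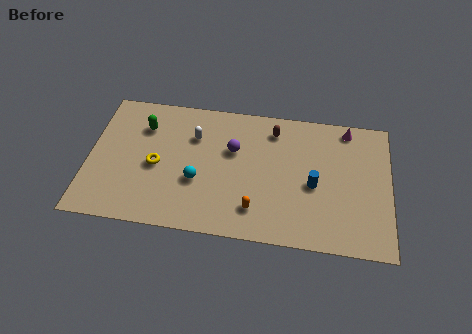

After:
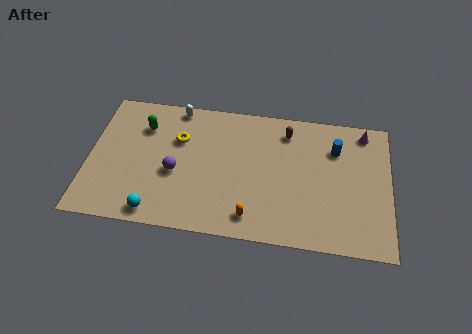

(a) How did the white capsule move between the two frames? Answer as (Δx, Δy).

(-1.0, 1.8)

From the two frames, the white capsule sits at roughly (5.5, 6.2) before and (4.5, 8.0) after.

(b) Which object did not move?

the green capsule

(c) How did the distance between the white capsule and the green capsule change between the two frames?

-0.4

Before: roughly 2.7 units apart; after: 2.3. That's 0.4 units closer together.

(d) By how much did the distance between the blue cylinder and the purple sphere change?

+4.2

The distance was about 4.6 in the first image and 8.8 in the second, so they moved 4.2 units further apart.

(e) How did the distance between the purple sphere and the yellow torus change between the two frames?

-2.1

They were about 4.3 units apart before and 2.2 after — 2.1 units closer together.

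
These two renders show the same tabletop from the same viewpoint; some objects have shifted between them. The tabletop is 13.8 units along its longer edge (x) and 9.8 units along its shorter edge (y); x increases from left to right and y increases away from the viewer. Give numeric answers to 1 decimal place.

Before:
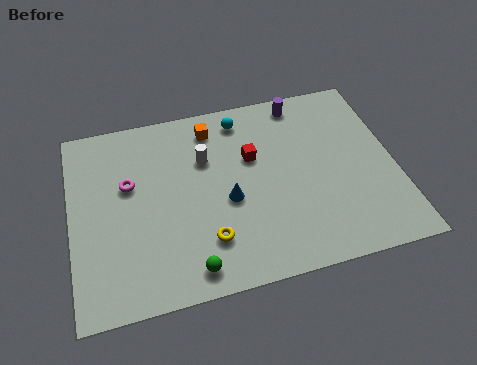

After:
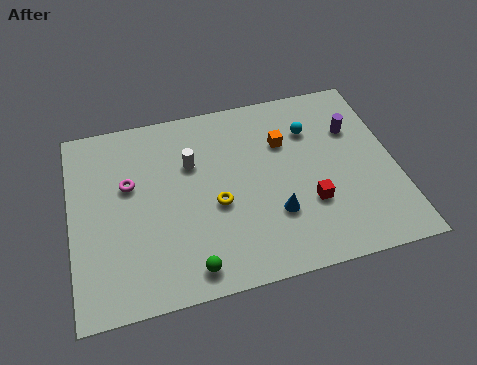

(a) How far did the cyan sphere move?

3.2

The cyan sphere was near (7.5, 8.4) before and (10.4, 7.1) after, so it travelled √(2.9² + 1.3²) ≈ 3.2 units.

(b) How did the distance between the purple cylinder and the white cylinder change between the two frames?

+2.2

The distance was about 4.8 in the first image and 7.0 in the second, so they moved 2.2 units further apart.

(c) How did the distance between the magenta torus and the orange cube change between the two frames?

+2.4

They were about 4.3 units apart before and 6.7 after — 2.4 units further apart.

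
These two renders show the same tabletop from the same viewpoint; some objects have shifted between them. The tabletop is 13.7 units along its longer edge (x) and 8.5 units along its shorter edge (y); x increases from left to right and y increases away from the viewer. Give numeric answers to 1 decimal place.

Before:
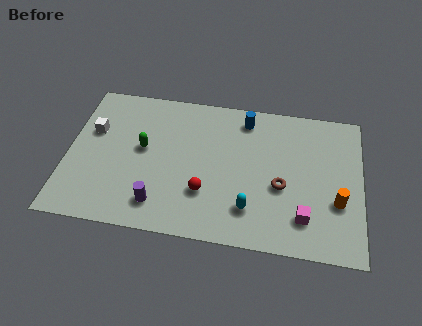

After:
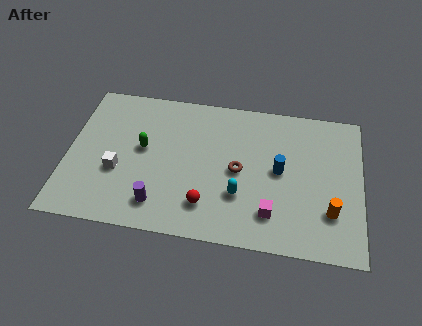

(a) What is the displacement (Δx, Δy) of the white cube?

(1.3, -2.2)

The white cube was at about (1.1, 5.4) and moved to about (2.4, 3.2).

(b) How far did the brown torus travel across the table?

2.1

The brown torus moved from about (10.0, 3.5) to (8.0, 4.1), a distance of √(2.0² + 0.6²) ≈ 2.1.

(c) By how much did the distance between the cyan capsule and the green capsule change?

-0.8

Before: roughly 5.8 units apart; after: 5.0. That's 0.8 units closer together.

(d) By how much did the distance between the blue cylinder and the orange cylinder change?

-3.0

The distance was about 6.1 in the first image and 3.1 in the second, so they moved 3.0 units closer together.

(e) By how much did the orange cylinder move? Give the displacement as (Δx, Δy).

(-0.3, -0.6)

The orange cylinder was at about (12.6, 3.0) and moved to about (12.3, 2.4).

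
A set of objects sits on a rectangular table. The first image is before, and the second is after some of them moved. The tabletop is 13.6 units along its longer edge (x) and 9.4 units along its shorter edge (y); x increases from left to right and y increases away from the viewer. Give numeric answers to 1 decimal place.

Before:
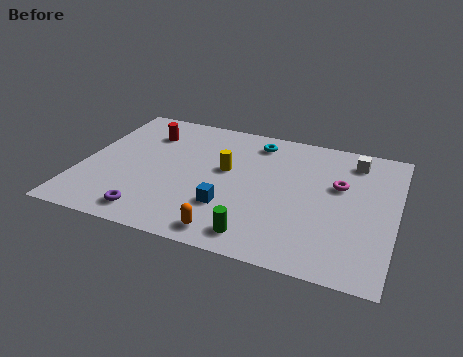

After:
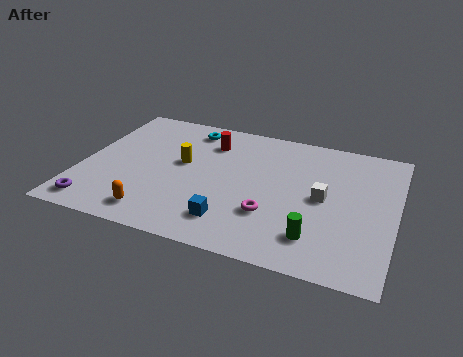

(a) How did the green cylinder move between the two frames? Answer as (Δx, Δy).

(2.4, 0.7)

From the two frames, the green cylinder sits at roughly (8.0, 1.3) before and (10.4, 2.0) after.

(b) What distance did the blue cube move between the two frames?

0.9

The blue cube was near (6.6, 2.8) before and (6.8, 1.9) after, so it travelled √(0.2² + 0.9²) ≈ 0.9 units.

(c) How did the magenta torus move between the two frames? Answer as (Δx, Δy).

(-2.7, -2.9)

From the two frames, the magenta torus sits at roughly (11.1, 5.8) before and (8.4, 2.9) after.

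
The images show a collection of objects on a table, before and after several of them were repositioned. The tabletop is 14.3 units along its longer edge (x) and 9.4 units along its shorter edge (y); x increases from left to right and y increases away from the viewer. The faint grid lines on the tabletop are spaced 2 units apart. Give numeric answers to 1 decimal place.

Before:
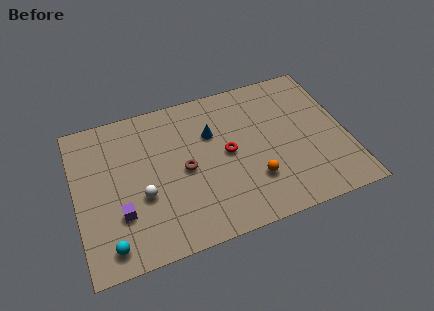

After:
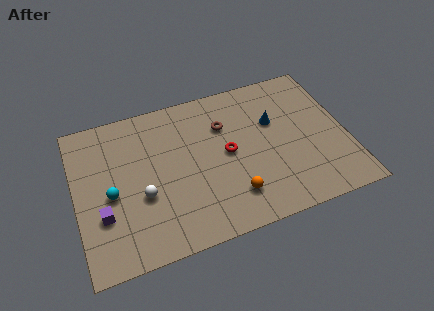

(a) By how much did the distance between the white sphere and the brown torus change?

+3.0

The distance was about 2.5 in the first image and 5.5 in the second, so they moved 3.0 units further apart.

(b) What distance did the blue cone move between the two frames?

3.3

The blue cone moved from about (7.3, 6.3) to (10.6, 6.0), a distance of √(3.3² + 0.3²) ≈ 3.3.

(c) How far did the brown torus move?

3.1

The brown torus moved from about (5.7, 4.5) to (8.0, 6.6), a distance of √(2.3² + 2.1²) ≈ 3.1.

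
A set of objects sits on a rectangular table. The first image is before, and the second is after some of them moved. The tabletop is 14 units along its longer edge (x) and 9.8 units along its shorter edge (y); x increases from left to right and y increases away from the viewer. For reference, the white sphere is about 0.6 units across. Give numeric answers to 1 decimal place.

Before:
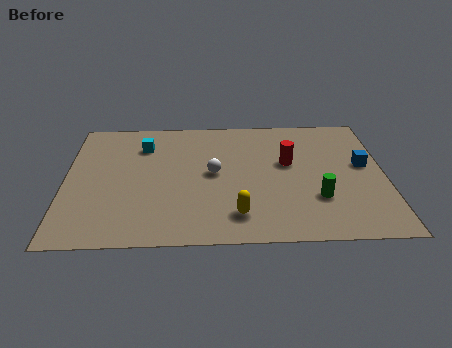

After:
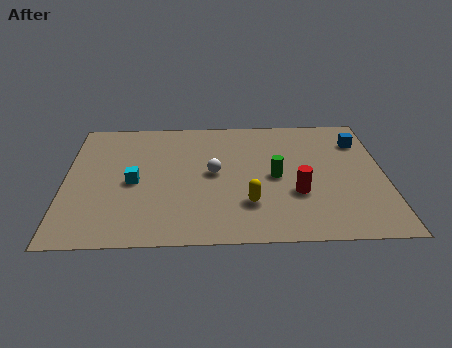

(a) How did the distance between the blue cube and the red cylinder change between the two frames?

+1.6

The distance was about 3.3 in the first image and 4.9 in the second, so they moved 1.6 units further apart.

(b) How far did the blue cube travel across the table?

1.9

From (13.1, 5.5) to (13.0, 7.4), the blue cube covered √(0.1² + 1.9²) ≈ 1.9 units.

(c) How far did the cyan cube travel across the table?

2.9

The cyan cube was near (3.4, 7.4) before and (3.0, 4.5) after, so it travelled √(0.4² + 2.9²) ≈ 2.9 units.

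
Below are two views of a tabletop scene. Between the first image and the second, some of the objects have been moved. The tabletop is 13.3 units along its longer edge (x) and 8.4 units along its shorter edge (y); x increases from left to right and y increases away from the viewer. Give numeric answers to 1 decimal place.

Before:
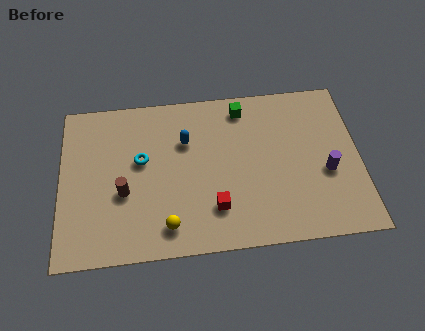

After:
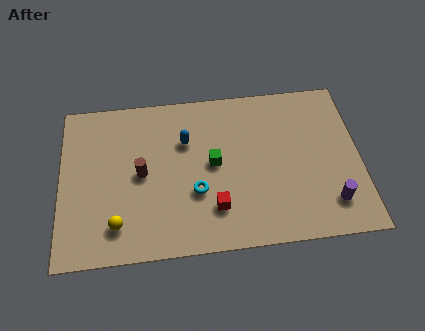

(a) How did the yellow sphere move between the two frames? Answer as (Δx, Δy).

(-2.2, 0.3)

The yellow sphere was at about (4.7, 1.4) and moved to about (2.5, 1.7).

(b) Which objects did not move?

the blue capsule and the red cube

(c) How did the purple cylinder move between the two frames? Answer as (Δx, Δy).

(0.1, -1.6)

The purple cylinder was at about (11.8, 3.4) and moved to about (11.9, 1.8).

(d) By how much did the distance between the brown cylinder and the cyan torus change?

+0.9

They were about 1.8 units apart before and 2.7 after — 0.9 units further apart.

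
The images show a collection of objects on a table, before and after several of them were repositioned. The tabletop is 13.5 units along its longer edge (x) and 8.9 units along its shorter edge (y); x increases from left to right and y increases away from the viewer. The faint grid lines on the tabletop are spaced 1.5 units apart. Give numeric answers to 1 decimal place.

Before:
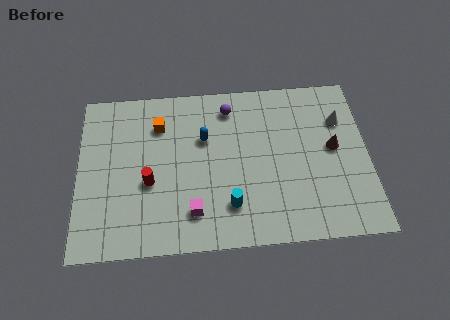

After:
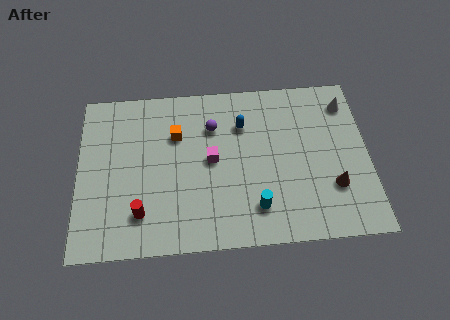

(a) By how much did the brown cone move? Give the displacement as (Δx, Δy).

(-0.1, -2.1)

From the two frames, the brown cone sits at roughly (11.9, 4.8) before and (11.8, 2.7) after.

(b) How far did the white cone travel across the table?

0.9

The white cone was near (12.3, 6.3) before and (12.6, 7.2) after, so it travelled √(0.3² + 0.9²) ≈ 0.9 units.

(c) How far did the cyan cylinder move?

1.2

The cyan cylinder was near (7.0, 2.1) before and (8.2, 1.9) after, so it travelled √(1.2² + 0.2²) ≈ 1.2 units.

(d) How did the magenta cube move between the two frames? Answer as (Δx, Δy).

(0.9, 2.7)

The magenta cube started near (5.3, 1.9) and ended near (6.2, 4.6).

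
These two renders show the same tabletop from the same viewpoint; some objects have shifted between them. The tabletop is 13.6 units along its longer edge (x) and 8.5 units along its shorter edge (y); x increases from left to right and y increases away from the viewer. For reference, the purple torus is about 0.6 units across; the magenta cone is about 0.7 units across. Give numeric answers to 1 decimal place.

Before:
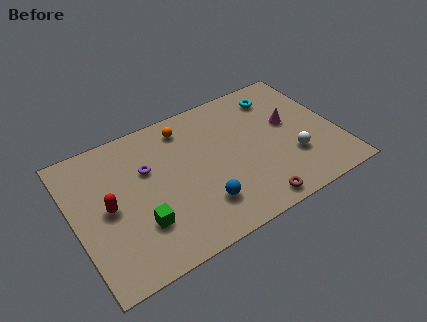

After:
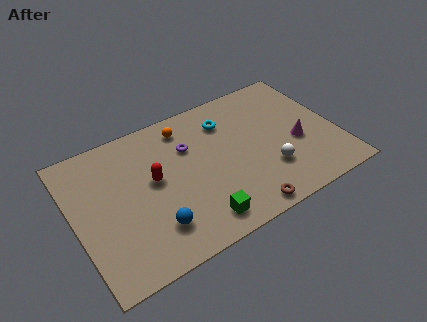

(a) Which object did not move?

the orange sphere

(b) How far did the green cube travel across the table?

3.0

The green cube moved from about (3.1, 2.5) to (5.9, 1.3), a distance of √(2.8² + 1.2²) ≈ 3.0.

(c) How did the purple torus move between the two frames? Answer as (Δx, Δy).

(2.2, 0.3)

From the two frames, the purple torus sits at roughly (3.9, 5.5) before and (6.1, 5.8) after.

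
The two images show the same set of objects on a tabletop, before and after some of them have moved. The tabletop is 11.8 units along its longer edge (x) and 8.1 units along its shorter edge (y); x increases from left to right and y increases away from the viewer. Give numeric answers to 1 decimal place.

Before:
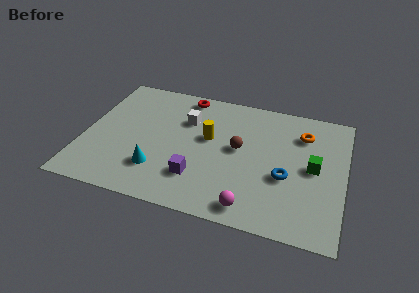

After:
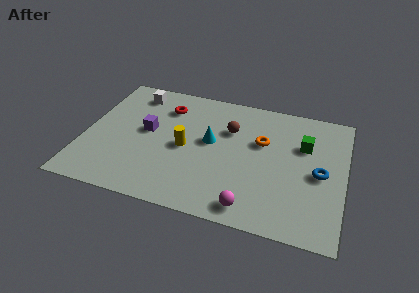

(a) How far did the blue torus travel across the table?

1.6

The blue torus was near (9.2, 3.2) before and (10.7, 3.8) after, so it travelled √(1.5² + 0.6²) ≈ 1.6 units.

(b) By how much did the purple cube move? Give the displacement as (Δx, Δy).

(-2.5, 2.3)

The purple cube started near (5.3, 2.1) and ended near (2.8, 4.4).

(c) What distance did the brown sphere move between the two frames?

1.2

The brown sphere was near (7.0, 4.4) before and (6.5, 5.5) after, so it travelled √(0.5² + 1.1²) ≈ 1.2 units.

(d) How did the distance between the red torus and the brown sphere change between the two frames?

-0.8

They were about 3.9 units apart before and 3.1 after — 0.8 units closer together.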